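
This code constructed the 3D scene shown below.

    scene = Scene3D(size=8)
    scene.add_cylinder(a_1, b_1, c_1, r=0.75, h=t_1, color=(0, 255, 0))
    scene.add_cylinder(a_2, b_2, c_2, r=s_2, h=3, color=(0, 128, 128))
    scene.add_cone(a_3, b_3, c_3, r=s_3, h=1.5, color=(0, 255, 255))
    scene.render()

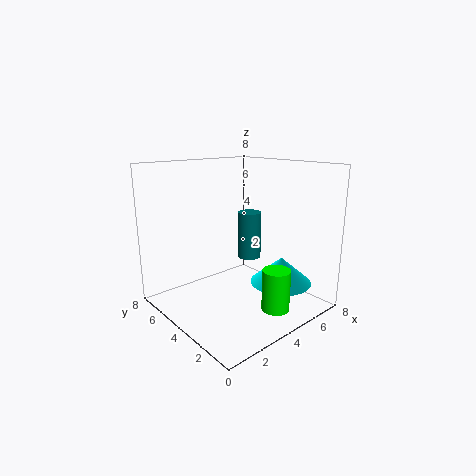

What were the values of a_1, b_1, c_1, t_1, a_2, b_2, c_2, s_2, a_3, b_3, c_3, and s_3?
a_1 = 4.5
b_1 = 1.5
c_1 = 0.5
t_1 = 2.25
a_2 = 6.5
b_2 = 5.75
c_2 = 1.75
s_2 = 0.75
a_3 = 6
b_3 = 2.5
c_3 = 1.25
s_3 = 1.75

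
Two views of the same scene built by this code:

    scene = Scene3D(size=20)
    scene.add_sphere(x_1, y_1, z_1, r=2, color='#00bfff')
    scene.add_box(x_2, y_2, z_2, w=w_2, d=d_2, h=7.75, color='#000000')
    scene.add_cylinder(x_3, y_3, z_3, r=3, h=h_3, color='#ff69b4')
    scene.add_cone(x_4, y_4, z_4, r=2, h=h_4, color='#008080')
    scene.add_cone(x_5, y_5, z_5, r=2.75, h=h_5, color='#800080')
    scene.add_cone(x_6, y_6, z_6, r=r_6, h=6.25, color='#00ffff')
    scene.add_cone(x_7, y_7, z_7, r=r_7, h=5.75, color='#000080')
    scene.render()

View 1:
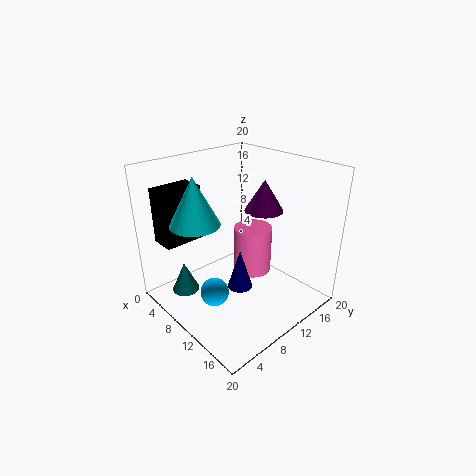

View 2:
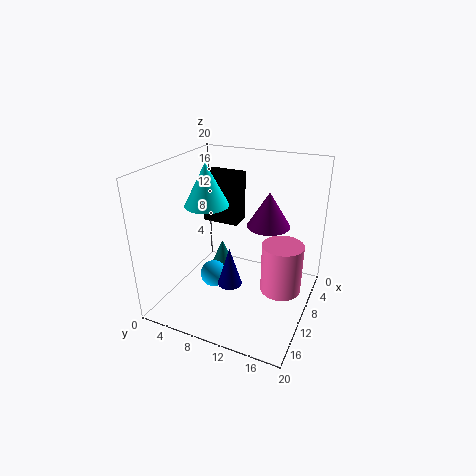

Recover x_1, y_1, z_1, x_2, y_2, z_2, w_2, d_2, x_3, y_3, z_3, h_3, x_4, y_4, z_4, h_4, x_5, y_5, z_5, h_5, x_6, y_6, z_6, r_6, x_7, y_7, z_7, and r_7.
x_1 = 9.75, y_1 = 5.75, z_1 = 2.75, x_2 = 1.75, y_2 = 1.75, z_2 = 9.25, w_2 = 3.5, d_2 = 5.75, x_3 = 7.25, y_3 = 15.75, z_3 = 1.25, h_3 = 7.5, x_4 = 4.25, y_4 = 4.5, z_4 = 1, h_4 = 4.5, x_5 = 10.5, y_5 = 14.5, z_5 = 13, h_5 = 4.5, x_6 = 8.25, y_6 = 4.25, z_6 = 13.25, r_6 = 3.25, x_7 = 11.25, y_7 = 9.25, z_7 = 3, r_7 = 1.75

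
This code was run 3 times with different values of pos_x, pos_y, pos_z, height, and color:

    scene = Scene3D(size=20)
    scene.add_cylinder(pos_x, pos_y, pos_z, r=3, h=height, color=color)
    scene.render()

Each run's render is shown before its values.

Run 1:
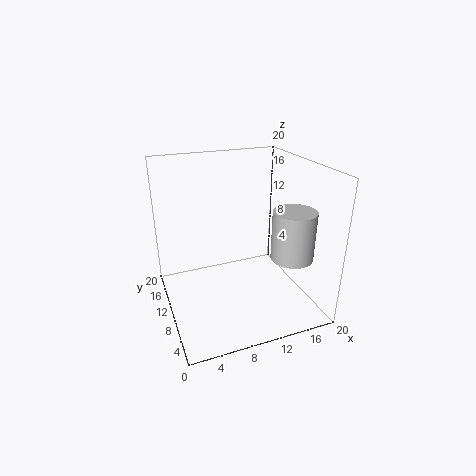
pos_x = 17, pos_y = 7, pos_z = 7, height = 7, color = 'lightgray'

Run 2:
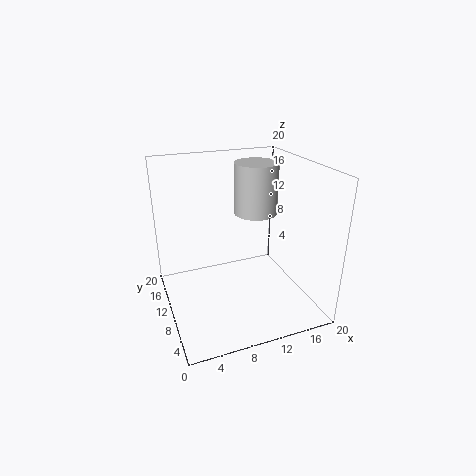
pos_x = 13, pos_y = 11, pos_z = 13, height = 7, color = 'lightgray'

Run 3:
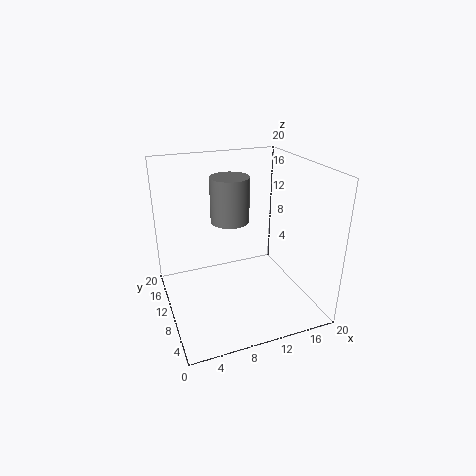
pos_x = 11, pos_y = 16, pos_z = 10, height = 7, color = 'gray'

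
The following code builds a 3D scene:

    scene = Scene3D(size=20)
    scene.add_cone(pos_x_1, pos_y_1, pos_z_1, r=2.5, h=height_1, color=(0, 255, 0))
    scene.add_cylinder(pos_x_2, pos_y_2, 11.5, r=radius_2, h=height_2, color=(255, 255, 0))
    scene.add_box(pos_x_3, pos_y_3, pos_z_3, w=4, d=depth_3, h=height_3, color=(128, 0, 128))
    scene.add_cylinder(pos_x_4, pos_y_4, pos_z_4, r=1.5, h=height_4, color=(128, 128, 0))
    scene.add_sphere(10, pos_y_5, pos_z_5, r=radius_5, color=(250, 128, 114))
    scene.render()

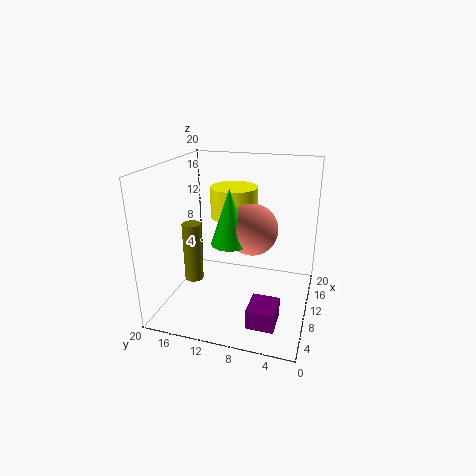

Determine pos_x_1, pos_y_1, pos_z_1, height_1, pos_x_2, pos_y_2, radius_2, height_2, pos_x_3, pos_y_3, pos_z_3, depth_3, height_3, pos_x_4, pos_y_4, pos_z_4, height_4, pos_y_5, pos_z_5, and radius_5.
pos_x_1 = 8, pos_y_1 = 10.5, pos_z_1 = 10, height_1 = 7.5, pos_x_2 = 14.5, pos_y_2 = 12, radius_2 = 3.5, height_2 = 4.5, pos_x_3 = 1.5, pos_y_3 = 3, pos_z_3 = 2, depth_3 = 3.5, height_3 = 2.5, pos_x_4 = 13, pos_y_4 = 18.5, pos_z_4 = 0.5, height_4 = 9.5, pos_y_5 = 8, pos_z_5 = 11.5, radius_5 = 3.5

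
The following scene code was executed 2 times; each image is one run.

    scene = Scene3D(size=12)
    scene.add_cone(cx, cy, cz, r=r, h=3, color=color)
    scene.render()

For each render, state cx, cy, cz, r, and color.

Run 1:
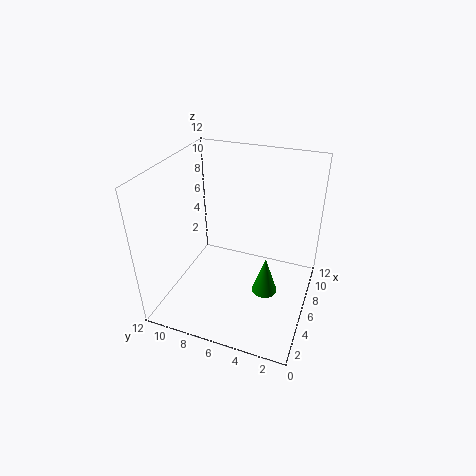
cx = 4
cy = 3
cz = 3
r = 1
color = 'green'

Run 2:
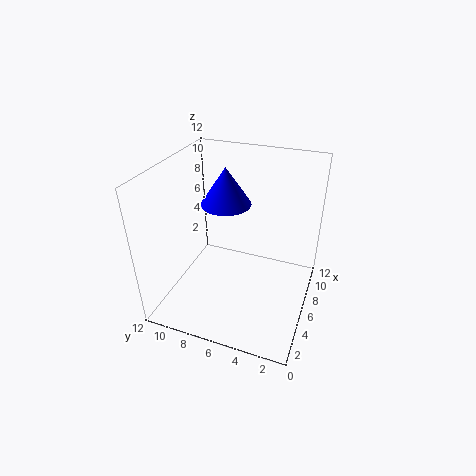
cx = 6
cy = 7
cz = 9
r = 2
color = 'blue'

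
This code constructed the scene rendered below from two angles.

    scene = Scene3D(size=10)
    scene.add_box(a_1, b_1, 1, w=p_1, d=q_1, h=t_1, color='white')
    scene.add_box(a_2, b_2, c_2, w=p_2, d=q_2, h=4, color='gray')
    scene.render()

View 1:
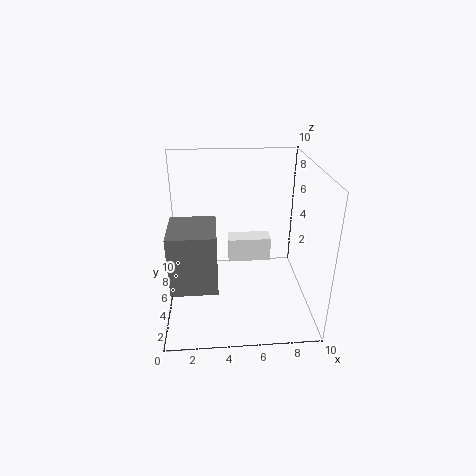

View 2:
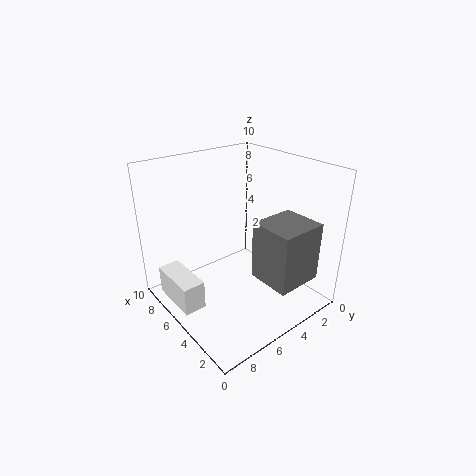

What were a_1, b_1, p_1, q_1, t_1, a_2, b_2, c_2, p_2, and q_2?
a_1 = 4.5; b_1 = 8.25; p_1 = 3.5; q_1 = 1.5; t_1 = 2; a_2 = 0.5; b_2 = 1.75; c_2 = 2.75; p_2 = 3; q_2 = 3.25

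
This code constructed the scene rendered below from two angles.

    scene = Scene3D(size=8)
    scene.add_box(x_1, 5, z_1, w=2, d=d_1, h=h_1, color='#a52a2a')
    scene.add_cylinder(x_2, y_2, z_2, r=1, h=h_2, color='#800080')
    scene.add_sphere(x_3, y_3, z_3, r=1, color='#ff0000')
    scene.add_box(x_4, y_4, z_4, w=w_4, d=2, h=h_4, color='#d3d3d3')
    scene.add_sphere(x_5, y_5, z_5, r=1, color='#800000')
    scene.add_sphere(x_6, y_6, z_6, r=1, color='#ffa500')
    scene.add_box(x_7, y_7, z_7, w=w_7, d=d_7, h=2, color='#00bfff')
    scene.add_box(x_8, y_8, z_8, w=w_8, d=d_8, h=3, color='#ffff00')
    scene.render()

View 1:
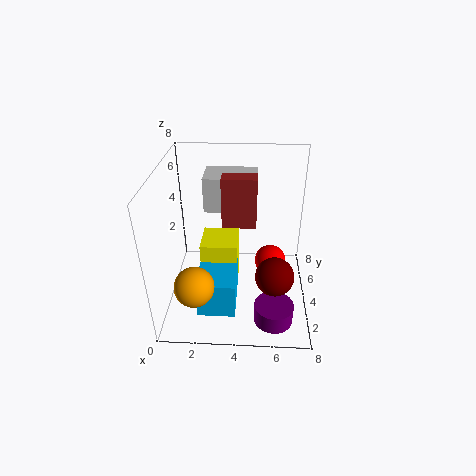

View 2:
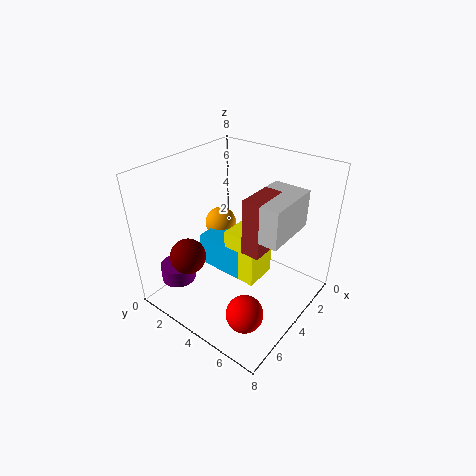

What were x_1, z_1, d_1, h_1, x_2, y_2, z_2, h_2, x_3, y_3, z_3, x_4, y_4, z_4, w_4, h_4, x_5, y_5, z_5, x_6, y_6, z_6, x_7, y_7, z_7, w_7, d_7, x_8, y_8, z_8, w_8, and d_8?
x_1 = 3, z_1 = 4, d_1 = 1, h_1 = 3, x_2 = 6, y_2 = 1, z_2 = 1, h_2 = 1, x_3 = 6, y_3 = 6, z_3 = 1, x_4 = 2, y_4 = 5, z_4 = 5, w_4 = 3, h_4 = 2, x_5 = 6, y_5 = 2, z_5 = 3, x_6 = 2, y_6 = 1, z_6 = 3, x_7 = 2, y_7 = 1, z_7 = 1, w_7 = 2, d_7 = 3, x_8 = 2, y_8 = 3, z_8 = 1, w_8 = 2, d_8 = 2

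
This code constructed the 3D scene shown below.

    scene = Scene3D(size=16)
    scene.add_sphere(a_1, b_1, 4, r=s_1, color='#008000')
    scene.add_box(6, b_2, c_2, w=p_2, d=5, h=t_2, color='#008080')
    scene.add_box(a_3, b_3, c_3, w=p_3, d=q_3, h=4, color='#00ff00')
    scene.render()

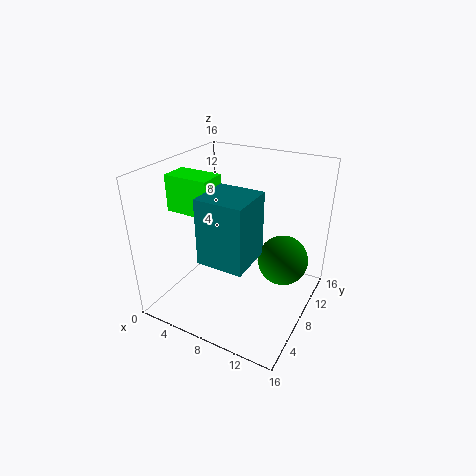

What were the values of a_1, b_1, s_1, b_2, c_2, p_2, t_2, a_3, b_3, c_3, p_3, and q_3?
a_1 = 12; b_1 = 12; s_1 = 3; b_2 = 3; c_2 = 7; p_2 = 5; t_2 = 7; a_3 = 1; b_3 = 5; c_3 = 11; p_3 = 5; q_3 = 3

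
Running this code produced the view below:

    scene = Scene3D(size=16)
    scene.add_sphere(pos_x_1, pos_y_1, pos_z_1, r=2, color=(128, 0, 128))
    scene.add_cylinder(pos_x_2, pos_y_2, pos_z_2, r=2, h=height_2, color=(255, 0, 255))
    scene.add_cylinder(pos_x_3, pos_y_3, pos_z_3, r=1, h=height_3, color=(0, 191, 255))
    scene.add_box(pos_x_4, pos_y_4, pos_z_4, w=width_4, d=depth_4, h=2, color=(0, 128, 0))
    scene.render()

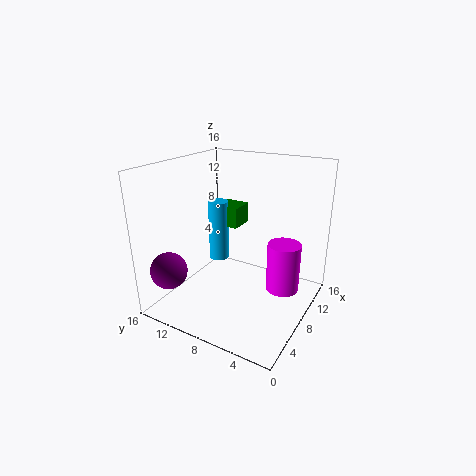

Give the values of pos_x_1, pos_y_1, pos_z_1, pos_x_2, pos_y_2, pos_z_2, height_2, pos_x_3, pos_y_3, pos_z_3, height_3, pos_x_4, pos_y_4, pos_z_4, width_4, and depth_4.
pos_x_1 = 2.5; pos_y_1 = 13.5; pos_z_1 = 5; pos_x_2 = 12; pos_y_2 = 4; pos_z_2 = 0.5; height_2 = 6; pos_x_3 = 5; pos_y_3 = 8.5; pos_z_3 = 7; height_3 = 6; pos_x_4 = 5; pos_y_4 = 6.5; pos_z_4 = 10.5; width_4 = 2.5; depth_4 = 2.5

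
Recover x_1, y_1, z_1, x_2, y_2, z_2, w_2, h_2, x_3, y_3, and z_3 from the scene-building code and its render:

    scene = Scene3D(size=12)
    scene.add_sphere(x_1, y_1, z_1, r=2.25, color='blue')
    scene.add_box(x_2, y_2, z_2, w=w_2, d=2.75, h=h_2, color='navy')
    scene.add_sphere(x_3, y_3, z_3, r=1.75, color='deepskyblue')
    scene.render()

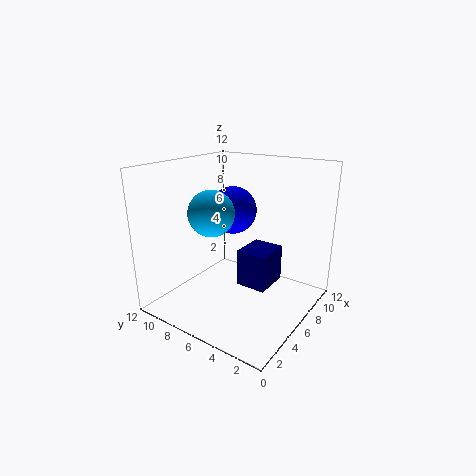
x_1 = 9.5
y_1 = 9
z_1 = 7
x_2 = 6.5
y_2 = 3.75
z_2 = 1.25
w_2 = 3.25
h_2 = 3.25
x_3 = 3.25
y_3 = 6.5
z_3 = 8.75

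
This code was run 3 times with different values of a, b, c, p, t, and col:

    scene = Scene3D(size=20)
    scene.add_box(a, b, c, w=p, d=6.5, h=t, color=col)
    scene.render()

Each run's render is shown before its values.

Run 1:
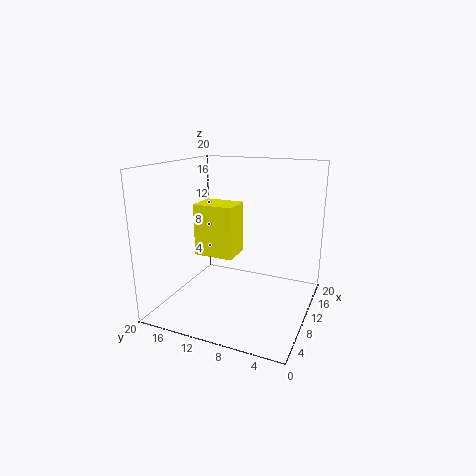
a = 14, b = 13, c = 4.5, p = 5, t = 8.5, col = 'yellow'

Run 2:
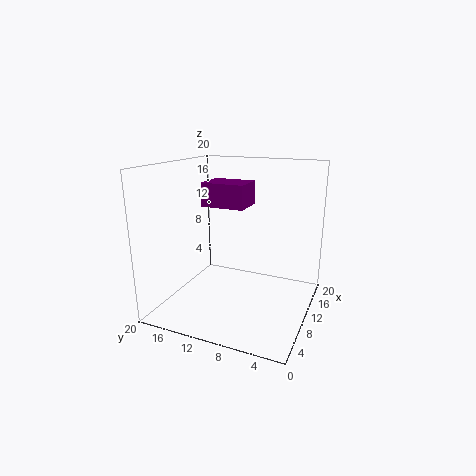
a = 11.5, b = 10, c = 13.5, p = 5, t = 3.5, col = 'purple'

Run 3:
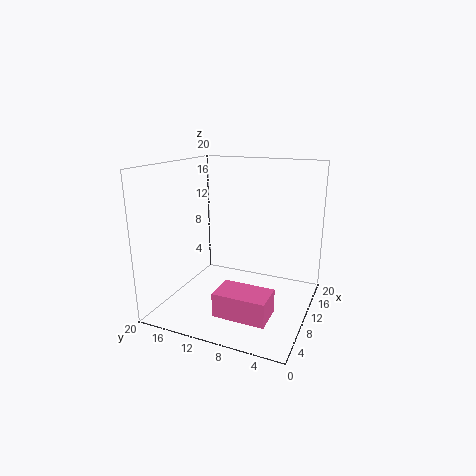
a = 1, b = 3, c = 3, p = 4, t = 3, col = 'hotpink'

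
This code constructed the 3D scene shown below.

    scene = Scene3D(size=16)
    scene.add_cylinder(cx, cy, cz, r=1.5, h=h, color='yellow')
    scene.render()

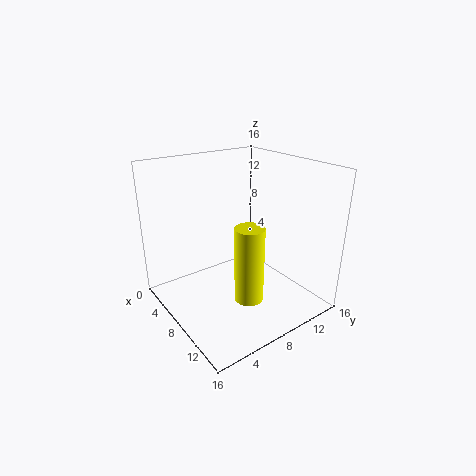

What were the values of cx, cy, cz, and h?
cx = 12
cy = 6.5
cz = 3
h = 8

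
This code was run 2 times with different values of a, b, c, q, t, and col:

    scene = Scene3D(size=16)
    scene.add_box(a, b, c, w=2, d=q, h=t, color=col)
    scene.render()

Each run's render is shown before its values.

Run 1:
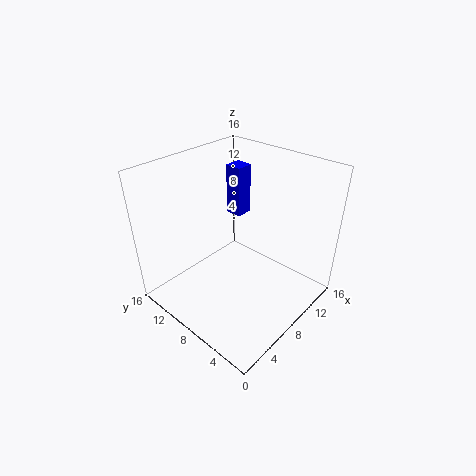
a = 11; b = 10.5; c = 8.5; q = 2; t = 6; col = 'blue'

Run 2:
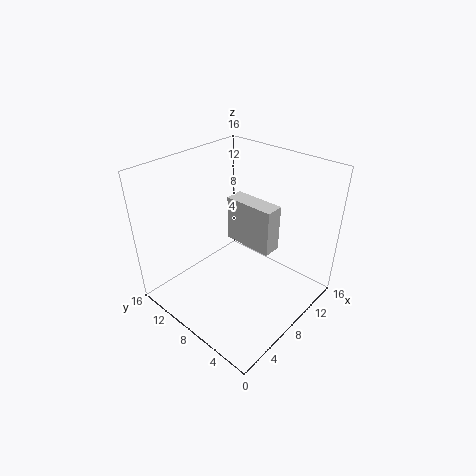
a = 8; b = 4; c = 7.5; q = 5.5; t = 5; col = 'lightgray'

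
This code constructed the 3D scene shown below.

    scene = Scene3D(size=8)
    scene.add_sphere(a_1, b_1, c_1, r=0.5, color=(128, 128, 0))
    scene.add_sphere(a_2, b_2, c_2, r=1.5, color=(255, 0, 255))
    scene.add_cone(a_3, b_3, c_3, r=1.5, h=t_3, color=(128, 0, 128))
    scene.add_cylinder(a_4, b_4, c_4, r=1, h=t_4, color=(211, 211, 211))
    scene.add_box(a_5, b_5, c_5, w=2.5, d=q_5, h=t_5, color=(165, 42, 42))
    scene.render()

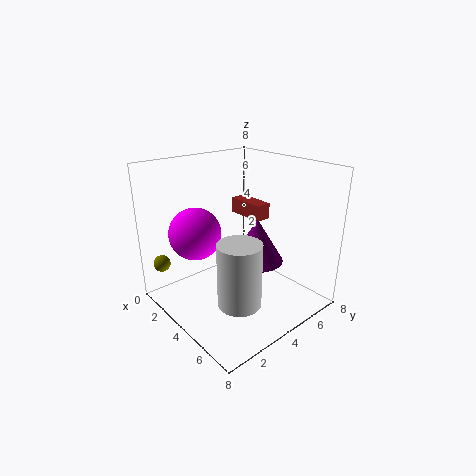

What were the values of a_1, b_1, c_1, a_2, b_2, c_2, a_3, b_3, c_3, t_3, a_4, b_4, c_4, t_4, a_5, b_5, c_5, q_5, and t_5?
a_1 = 0.5; b_1 = 1; c_1 = 2; a_2 = 2; b_2 = 2.5; c_2 = 4; a_3 = 4.5; b_3 = 5; c_3 = 2.5; t_3 = 2.5; a_4 = 7; b_4 = 1.5; c_4 = 2.5; t_4 = 3; a_5 = 0.5; b_5 = 6.5; c_5 = 4; q_5 = 1; t_5 = 1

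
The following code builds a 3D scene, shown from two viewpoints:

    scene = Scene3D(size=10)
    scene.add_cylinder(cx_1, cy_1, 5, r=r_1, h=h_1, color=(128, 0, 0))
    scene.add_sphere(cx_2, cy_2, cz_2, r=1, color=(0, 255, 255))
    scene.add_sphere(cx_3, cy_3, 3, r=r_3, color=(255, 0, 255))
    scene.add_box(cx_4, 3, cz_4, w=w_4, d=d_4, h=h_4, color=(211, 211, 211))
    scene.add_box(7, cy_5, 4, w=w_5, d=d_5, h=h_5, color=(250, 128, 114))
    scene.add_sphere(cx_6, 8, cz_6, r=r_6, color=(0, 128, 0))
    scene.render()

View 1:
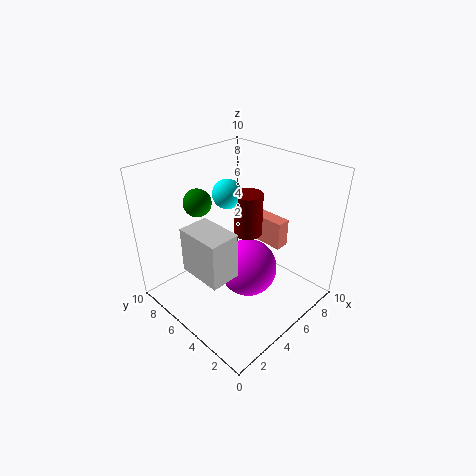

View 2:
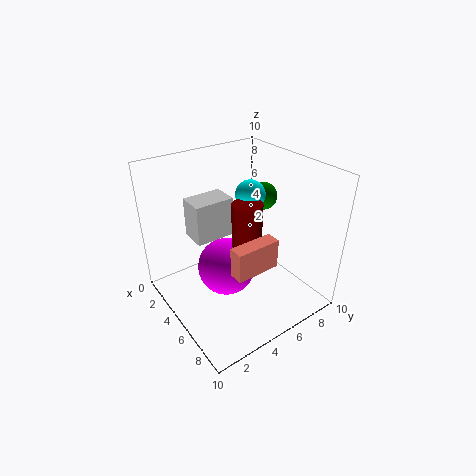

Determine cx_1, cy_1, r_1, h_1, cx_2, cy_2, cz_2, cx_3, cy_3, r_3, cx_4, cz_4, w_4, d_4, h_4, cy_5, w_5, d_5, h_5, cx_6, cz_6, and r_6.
cx_1 = 6, cy_1 = 5, r_1 = 1, h_1 = 3, cx_2 = 5, cy_2 = 6, cz_2 = 8, cx_3 = 5, cy_3 = 4, r_3 = 2, cx_4 = 1, cz_4 = 4, w_4 = 2, d_4 = 3, h_4 = 3, cy_5 = 3, w_5 = 1, d_5 = 3, h_5 = 2, cx_6 = 4, cz_6 = 7, r_6 = 1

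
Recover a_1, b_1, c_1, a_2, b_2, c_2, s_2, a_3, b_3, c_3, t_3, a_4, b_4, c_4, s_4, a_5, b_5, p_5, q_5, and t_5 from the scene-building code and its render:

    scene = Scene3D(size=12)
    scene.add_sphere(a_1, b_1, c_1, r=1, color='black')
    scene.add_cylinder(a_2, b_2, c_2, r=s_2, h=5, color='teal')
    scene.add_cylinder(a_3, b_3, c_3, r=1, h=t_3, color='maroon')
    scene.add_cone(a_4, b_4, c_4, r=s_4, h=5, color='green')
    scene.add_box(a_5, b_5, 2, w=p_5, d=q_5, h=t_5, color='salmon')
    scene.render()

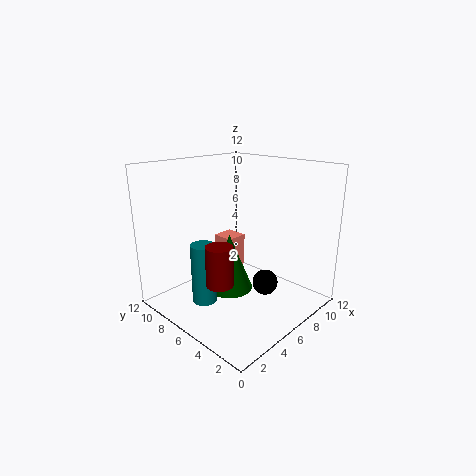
a_1 = 6
b_1 = 3
c_1 = 3
a_2 = 3
b_2 = 7
c_2 = 1
s_2 = 1
a_3 = 2
b_3 = 4
c_3 = 4
t_3 = 3
a_4 = 6
b_4 = 7
c_4 = 1
s_4 = 2
a_5 = 7
b_5 = 8
p_5 = 2
q_5 = 2
t_5 = 3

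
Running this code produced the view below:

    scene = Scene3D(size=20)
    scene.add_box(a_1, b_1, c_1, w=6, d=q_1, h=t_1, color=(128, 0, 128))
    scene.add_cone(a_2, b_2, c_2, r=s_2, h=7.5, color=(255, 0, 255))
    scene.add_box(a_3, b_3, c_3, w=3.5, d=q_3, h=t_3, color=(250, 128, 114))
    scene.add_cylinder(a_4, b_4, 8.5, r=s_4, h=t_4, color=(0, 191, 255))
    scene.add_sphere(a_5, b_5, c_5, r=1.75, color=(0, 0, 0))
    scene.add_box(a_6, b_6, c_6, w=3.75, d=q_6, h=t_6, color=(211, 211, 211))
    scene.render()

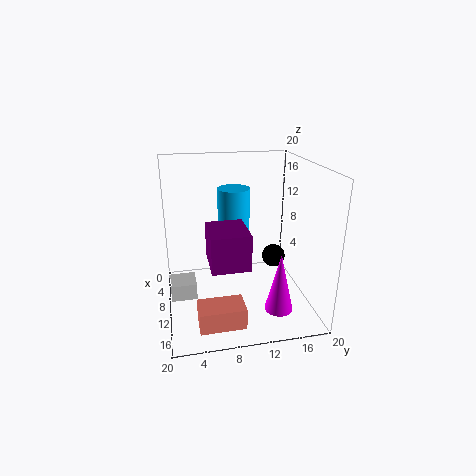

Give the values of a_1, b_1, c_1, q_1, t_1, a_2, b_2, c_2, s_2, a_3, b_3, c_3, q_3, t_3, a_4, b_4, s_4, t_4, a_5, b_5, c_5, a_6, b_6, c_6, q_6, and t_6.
a_1 = 10, b_1 = 5.5, c_1 = 8, q_1 = 5, t_1 = 4.75, a_2 = 18, b_2 = 13.5, c_2 = 3.5, s_2 = 1.75, a_3 = 15.5, b_3 = 3.5, c_3 = 1.75, q_3 = 5.75, t_3 = 2.75, a_4 = 3.25, b_4 = 10.75, s_4 = 2.5, t_4 = 6.75, a_5 = 7.25, b_5 = 16.25, c_5 = 5.25, a_6 = 5.5, b_6 = 0.25, c_6 = 0.25, q_6 = 3.75, t_6 = 2.5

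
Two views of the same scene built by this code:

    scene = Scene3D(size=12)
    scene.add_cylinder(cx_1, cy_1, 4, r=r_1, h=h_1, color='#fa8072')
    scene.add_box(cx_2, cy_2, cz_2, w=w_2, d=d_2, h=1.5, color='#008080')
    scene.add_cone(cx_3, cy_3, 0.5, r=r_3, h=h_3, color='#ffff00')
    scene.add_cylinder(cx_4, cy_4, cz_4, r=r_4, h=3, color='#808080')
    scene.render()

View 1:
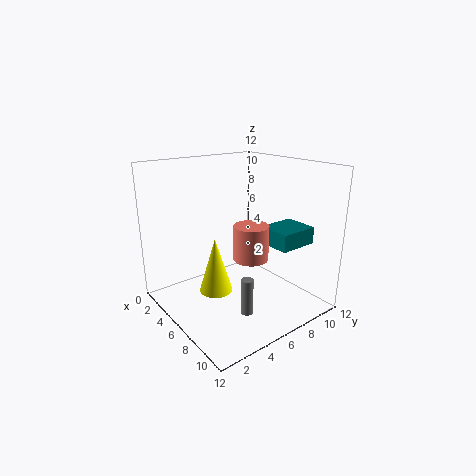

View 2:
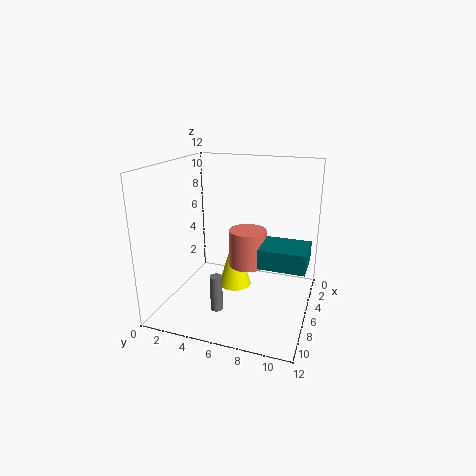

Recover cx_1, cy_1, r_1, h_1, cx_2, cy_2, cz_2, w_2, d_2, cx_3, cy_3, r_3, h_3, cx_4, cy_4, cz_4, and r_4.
cx_1 = 6.5; cy_1 = 7; r_1 = 1.5; h_1 = 3; cx_2 = 6; cy_2 = 8.5; cz_2 = 5; w_2 = 3; d_2 = 3.5; cx_3 = 4; cy_3 = 5; r_3 = 1.5; h_3 = 5; cx_4 = 8.5; cy_4 = 5; cz_4 = 0.5; r_4 = 0.5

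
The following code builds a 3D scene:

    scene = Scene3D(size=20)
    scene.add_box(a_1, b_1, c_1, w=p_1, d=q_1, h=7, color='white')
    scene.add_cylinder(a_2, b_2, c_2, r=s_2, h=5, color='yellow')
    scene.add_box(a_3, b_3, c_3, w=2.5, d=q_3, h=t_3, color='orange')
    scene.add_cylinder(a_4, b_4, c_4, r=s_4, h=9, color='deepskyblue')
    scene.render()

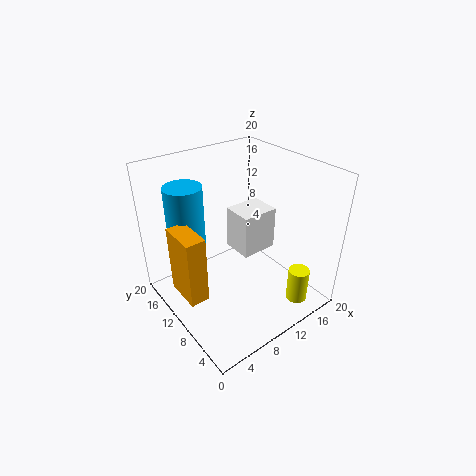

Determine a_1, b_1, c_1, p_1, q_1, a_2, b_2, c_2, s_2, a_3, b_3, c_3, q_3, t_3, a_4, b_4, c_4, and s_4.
a_1 = 13.5
b_1 = 12.5
c_1 = 3.5
p_1 = 6
q_1 = 5
a_2 = 16
b_2 = 3.5
c_2 = 0.5
s_2 = 1.5
a_3 = 0.5
b_3 = 7
c_3 = 5
q_3 = 5
t_3 = 9
a_4 = 4
b_4 = 13.5
c_4 = 9
s_4 = 2.5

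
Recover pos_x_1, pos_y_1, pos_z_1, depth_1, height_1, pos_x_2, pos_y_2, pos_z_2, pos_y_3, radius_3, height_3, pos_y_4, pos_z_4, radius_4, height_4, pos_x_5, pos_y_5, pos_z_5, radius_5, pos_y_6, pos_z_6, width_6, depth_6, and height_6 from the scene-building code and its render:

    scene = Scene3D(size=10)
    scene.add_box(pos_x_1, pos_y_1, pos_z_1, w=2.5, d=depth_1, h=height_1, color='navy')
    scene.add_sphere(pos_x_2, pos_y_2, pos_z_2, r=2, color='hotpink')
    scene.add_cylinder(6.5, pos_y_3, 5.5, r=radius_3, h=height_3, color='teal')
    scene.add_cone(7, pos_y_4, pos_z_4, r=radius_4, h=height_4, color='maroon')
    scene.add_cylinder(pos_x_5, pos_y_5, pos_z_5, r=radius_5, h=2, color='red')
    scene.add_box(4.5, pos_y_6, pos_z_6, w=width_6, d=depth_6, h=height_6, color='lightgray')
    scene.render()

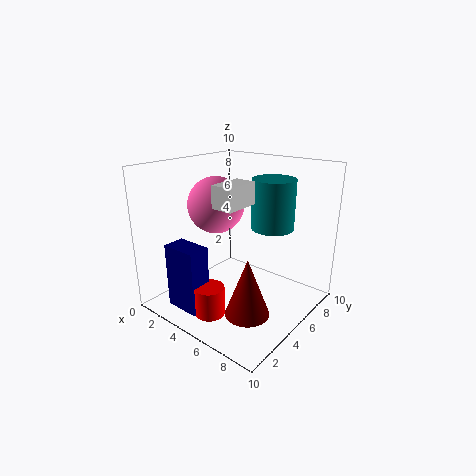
pos_x_1 = 2
pos_y_1 = 1
pos_z_1 = 0.5
depth_1 = 1.5
height_1 = 4.5
pos_x_2 = 3
pos_y_2 = 5
pos_z_2 = 7
pos_y_3 = 7
radius_3 = 1.5
height_3 = 3.5
pos_y_4 = 3.5
pos_z_4 = 0.5
radius_4 = 1.5
height_4 = 4
pos_x_5 = 5
pos_y_5 = 2
pos_z_5 = 0.5
radius_5 = 1
pos_y_6 = 3
pos_z_6 = 7.5
width_6 = 1.5
depth_6 = 2.5
height_6 = 1.5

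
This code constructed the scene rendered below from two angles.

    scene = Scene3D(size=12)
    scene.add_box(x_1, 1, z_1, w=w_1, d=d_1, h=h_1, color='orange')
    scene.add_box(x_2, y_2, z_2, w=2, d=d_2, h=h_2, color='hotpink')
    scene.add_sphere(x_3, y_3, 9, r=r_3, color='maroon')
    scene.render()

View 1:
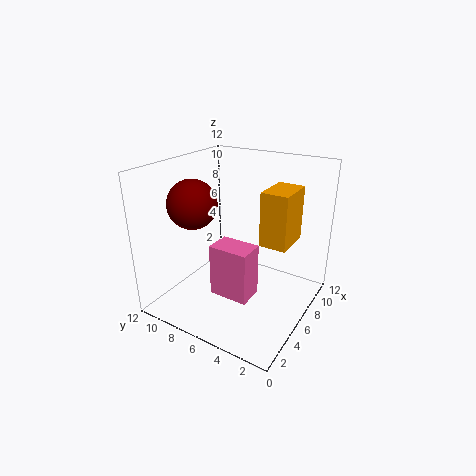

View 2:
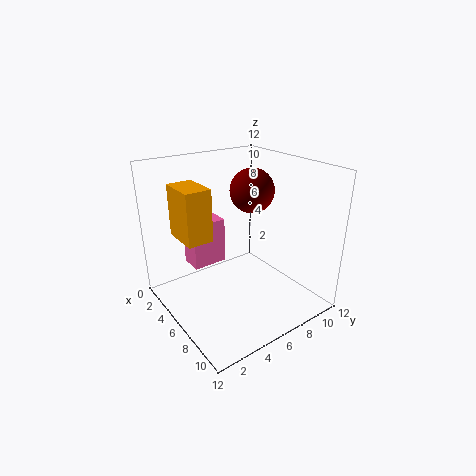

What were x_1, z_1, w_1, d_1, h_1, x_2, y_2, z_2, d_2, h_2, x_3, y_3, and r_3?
x_1 = 4
z_1 = 7
w_1 = 3
d_1 = 2
h_1 = 4
x_2 = 2
y_2 = 3
z_2 = 3
d_2 = 3
h_2 = 4
x_3 = 4
y_3 = 9
r_3 = 2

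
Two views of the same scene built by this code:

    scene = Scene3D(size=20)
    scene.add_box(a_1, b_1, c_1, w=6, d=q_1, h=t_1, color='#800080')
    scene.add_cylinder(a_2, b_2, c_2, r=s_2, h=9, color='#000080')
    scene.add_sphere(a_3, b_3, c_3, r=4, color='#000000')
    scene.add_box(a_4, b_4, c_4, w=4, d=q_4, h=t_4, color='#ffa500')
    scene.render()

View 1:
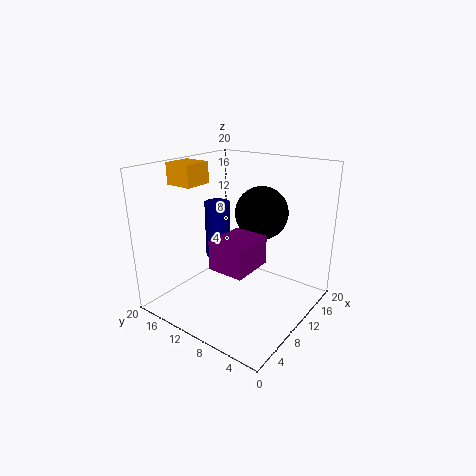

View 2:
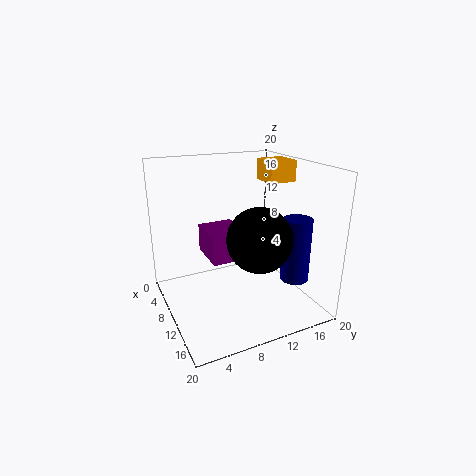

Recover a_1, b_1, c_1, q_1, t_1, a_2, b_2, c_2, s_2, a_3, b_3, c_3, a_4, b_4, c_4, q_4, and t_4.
a_1 = 5
b_1 = 6
c_1 = 7
q_1 = 5
t_1 = 4
a_2 = 14
b_2 = 17
c_2 = 4
s_2 = 2
a_3 = 16
b_3 = 10
c_3 = 12
a_4 = 6
b_4 = 15
c_4 = 17
q_4 = 4
t_4 = 3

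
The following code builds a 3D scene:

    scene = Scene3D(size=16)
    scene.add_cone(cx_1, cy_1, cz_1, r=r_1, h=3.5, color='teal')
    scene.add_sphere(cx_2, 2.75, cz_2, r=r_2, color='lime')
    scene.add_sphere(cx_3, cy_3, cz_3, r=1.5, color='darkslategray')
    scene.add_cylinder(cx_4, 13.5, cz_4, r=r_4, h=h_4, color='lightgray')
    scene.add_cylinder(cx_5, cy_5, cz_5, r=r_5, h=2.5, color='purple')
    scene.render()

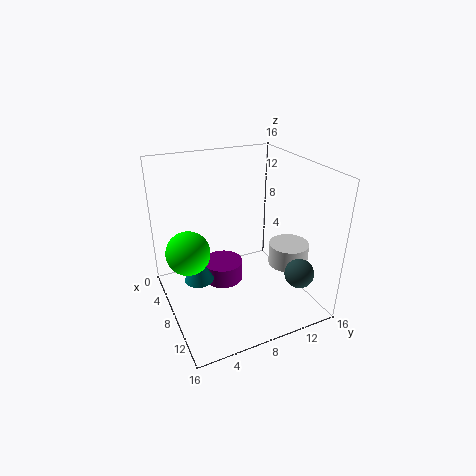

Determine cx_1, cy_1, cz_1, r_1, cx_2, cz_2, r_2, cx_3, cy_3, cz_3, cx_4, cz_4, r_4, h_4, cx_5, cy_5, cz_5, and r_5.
cx_1 = 5.5, cy_1 = 4, cz_1 = 2, r_1 = 1.75, cx_2 = 6, cz_2 = 6.25, r_2 = 2.5, cx_3 = 14.25, cy_3 = 12, cz_3 = 6, cx_4 = 10, cz_4 = 4.5, r_4 = 2.25, h_4 = 2.5, cx_5 = 4, cy_5 = 7.75, cz_5 = 0.25, r_5 = 2.5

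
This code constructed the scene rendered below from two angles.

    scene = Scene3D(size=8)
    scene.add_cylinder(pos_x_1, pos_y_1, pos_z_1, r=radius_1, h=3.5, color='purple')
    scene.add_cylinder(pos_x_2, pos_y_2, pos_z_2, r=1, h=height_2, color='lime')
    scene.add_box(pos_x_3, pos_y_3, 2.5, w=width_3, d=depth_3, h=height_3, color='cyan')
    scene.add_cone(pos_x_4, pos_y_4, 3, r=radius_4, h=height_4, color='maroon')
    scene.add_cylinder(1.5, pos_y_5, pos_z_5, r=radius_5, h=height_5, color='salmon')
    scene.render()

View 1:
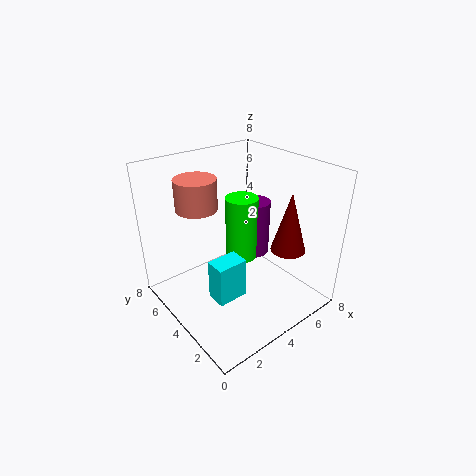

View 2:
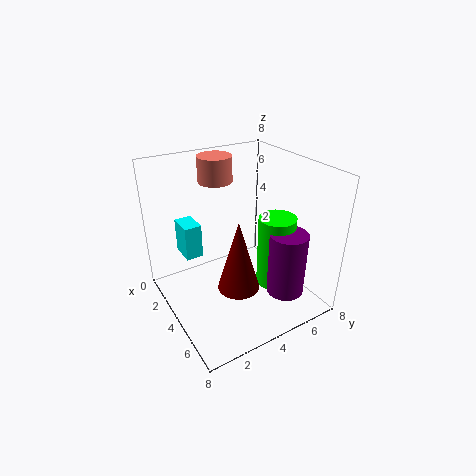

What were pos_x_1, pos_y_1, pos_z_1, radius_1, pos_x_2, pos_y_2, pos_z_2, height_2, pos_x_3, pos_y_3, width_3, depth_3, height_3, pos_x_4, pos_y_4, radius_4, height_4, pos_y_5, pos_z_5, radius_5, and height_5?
pos_x_1 = 6.5; pos_y_1 = 5.5; pos_z_1 = 1.5; radius_1 = 1; pos_x_2 = 5.5; pos_y_2 = 5.5; pos_z_2 = 1.5; height_2 = 4; pos_x_3 = 1; pos_y_3 = 1.5; width_3 = 1.5; depth_3 = 1; height_3 = 2; pos_x_4 = 6.5; pos_y_4 = 2.5; radius_4 = 1; height_4 = 3.5; pos_y_5 = 4; pos_z_5 = 6.5; radius_5 = 1; height_5 = 1.5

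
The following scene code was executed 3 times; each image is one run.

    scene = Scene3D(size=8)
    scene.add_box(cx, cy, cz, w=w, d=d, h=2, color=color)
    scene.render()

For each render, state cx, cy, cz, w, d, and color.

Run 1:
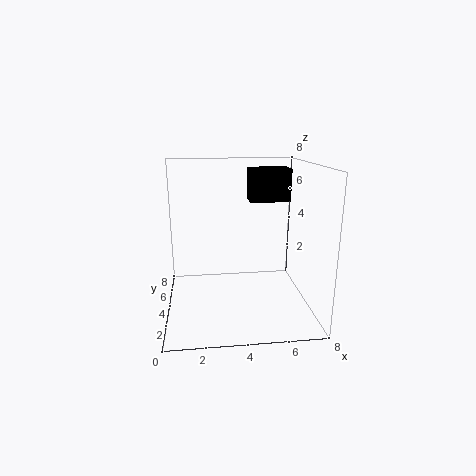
cx = 5
cy = 6
cz = 5.5
w = 2.5
d = 1.5
color = 'black'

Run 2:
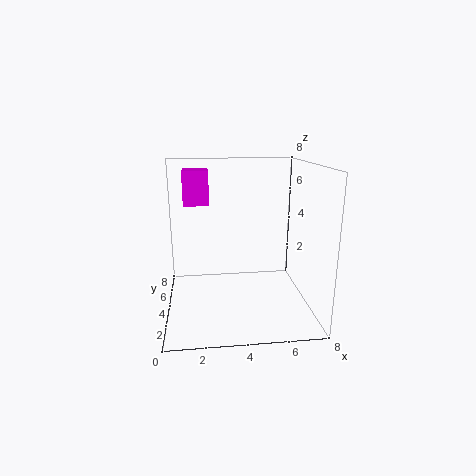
cx = 1
cy = 5.5
cz = 5.5
w = 1.5
d = 1.5
color = 'magenta'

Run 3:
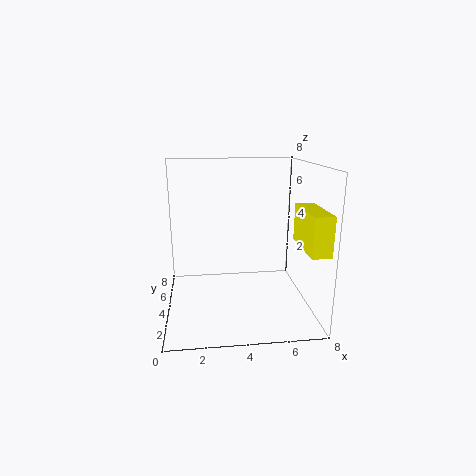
cx = 7
cy = 0.5
cz = 4
w = 1
d = 3
color = 'yellow'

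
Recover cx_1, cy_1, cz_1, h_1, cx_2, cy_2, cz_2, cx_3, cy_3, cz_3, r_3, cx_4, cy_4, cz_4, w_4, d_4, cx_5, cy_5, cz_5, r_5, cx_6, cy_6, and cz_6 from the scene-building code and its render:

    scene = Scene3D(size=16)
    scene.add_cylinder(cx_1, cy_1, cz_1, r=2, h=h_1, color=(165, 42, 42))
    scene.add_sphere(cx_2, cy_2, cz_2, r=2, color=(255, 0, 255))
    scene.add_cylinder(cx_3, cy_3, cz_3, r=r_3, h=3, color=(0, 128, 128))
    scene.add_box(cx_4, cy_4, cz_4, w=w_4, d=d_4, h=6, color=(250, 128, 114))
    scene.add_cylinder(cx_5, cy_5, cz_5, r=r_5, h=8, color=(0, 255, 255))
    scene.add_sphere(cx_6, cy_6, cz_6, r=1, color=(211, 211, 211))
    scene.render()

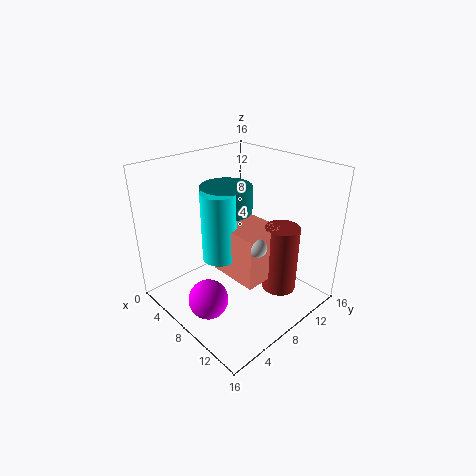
cx_1 = 11; cy_1 = 12; cz_1 = 1; h_1 = 8; cx_2 = 10; cy_2 = 2; cz_2 = 4; cx_3 = 5; cy_3 = 9; cz_3 = 10; r_3 = 3; cx_4 = 5; cy_4 = 7; cz_4 = 3; w_4 = 6; d_4 = 5; cx_5 = 6; cy_5 = 7; cz_5 = 5; r_5 = 2; cx_6 = 11; cy_6 = 8; cz_6 = 8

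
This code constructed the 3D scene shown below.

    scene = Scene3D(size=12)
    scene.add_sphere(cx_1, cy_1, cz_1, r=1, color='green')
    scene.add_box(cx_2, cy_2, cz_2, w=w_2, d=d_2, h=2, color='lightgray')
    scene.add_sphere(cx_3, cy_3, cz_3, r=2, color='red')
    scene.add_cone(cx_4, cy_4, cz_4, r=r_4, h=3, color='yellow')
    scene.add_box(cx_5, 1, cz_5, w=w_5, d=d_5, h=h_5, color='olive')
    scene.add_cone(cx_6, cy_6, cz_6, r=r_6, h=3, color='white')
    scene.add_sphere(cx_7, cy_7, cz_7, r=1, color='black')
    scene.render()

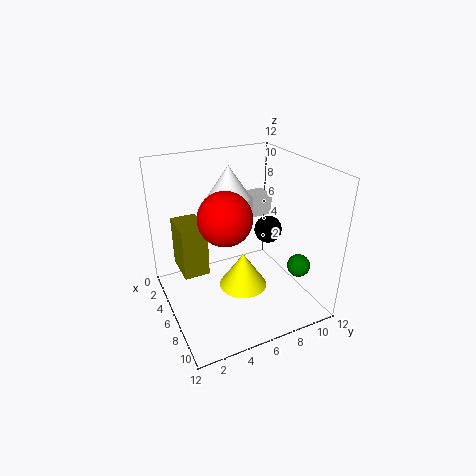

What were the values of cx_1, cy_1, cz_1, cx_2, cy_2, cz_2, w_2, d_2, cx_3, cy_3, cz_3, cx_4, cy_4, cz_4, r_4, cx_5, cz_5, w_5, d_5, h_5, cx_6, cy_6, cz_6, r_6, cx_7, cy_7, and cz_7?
cx_1 = 8, cy_1 = 11, cz_1 = 3, cx_2 = 1, cy_2 = 9, cz_2 = 6, w_2 = 2, d_2 = 2, cx_3 = 8, cy_3 = 4, cz_3 = 9, cx_4 = 7, cy_4 = 6, cz_4 = 2, r_4 = 2, cx_5 = 4, cz_5 = 4, w_5 = 3, d_5 = 2, h_5 = 4, cx_6 = 2, cy_6 = 7, cz_6 = 8, r_6 = 2, cx_7 = 9, cy_7 = 7, cz_7 = 8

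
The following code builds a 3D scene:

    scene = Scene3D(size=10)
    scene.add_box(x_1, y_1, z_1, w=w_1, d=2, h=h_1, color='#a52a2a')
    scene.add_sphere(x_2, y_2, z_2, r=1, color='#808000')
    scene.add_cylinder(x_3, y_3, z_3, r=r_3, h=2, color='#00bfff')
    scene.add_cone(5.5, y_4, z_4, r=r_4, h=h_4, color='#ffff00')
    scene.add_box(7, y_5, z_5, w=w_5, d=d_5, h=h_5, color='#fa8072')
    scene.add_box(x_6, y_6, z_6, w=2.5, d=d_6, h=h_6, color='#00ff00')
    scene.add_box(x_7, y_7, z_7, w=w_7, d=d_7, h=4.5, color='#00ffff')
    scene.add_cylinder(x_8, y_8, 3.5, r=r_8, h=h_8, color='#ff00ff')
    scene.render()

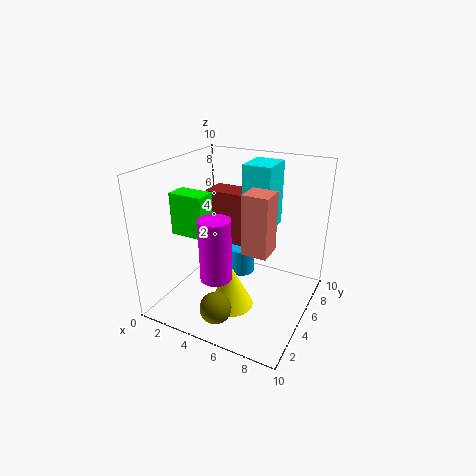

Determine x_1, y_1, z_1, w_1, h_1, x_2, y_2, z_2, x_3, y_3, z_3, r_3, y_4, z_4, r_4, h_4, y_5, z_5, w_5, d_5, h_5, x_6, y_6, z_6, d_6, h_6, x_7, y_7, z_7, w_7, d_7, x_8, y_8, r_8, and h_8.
x_1 = 1.5; y_1 = 6.5; z_1 = 3.5; w_1 = 3; h_1 = 4; x_2 = 5.5; y_2 = 1; z_2 = 2; x_3 = 4.5; y_3 = 6.5; z_3 = 1.5; r_3 = 1; y_4 = 3; z_4 = 1; r_4 = 1.5; h_4 = 3; y_5 = 1.5; z_5 = 6; w_5 = 1.5; d_5 = 1.5; h_5 = 3.5; x_6 = 0.5; y_6 = 3.5; z_6 = 5; d_6 = 1.5; h_6 = 3; x_7 = 5; y_7 = 5.5; z_7 = 5.5; w_7 = 2; d_7 = 2.5; x_8 = 5; y_8 = 2; r_8 = 1; h_8 = 4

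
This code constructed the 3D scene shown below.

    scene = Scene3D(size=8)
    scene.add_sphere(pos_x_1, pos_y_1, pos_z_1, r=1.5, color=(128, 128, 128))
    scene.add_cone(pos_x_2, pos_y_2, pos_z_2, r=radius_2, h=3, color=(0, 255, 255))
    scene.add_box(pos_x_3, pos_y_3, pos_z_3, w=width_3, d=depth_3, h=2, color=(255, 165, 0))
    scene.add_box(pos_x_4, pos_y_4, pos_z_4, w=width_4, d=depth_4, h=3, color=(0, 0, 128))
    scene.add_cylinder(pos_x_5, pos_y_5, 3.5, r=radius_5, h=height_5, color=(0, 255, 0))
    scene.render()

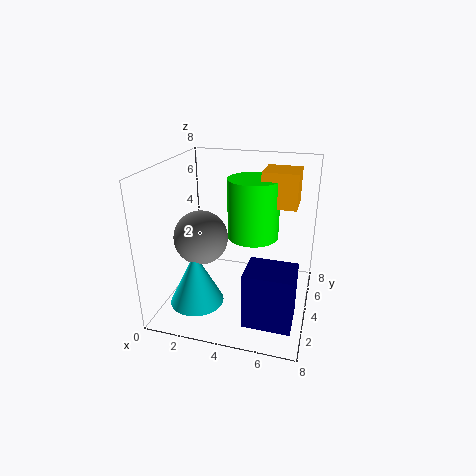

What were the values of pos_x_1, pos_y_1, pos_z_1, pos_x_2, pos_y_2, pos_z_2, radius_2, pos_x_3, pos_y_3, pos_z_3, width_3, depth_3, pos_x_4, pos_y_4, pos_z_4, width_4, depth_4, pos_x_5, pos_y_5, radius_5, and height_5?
pos_x_1 = 2; pos_y_1 = 3.5; pos_z_1 = 4; pos_x_2 = 2; pos_y_2 = 2.5; pos_z_2 = 0.5; radius_2 = 1.5; pos_x_3 = 5; pos_y_3 = 5; pos_z_3 = 5.5; width_3 = 2; depth_3 = 2; pos_x_4 = 5; pos_y_4 = 1; pos_z_4 = 0.5; width_4 = 2.5; depth_4 = 2; pos_x_5 = 4.5; pos_y_5 = 5.5; radius_5 = 1.5; height_5 = 3.5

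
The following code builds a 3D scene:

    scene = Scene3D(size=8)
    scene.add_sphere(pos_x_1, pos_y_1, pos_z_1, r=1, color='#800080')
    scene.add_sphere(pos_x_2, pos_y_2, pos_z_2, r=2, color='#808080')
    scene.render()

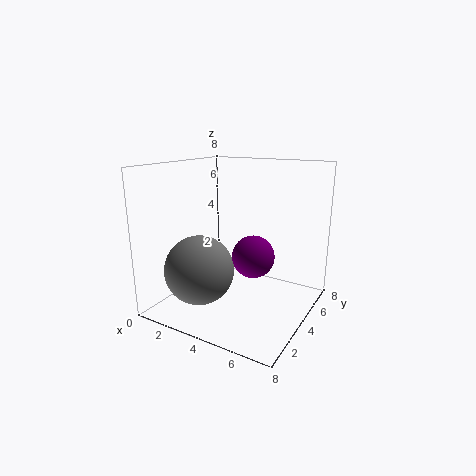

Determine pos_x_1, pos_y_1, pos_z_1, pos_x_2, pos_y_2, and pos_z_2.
pos_x_1 = 6; pos_y_1 = 2; pos_z_1 = 4; pos_x_2 = 2; pos_y_2 = 3; pos_z_2 = 2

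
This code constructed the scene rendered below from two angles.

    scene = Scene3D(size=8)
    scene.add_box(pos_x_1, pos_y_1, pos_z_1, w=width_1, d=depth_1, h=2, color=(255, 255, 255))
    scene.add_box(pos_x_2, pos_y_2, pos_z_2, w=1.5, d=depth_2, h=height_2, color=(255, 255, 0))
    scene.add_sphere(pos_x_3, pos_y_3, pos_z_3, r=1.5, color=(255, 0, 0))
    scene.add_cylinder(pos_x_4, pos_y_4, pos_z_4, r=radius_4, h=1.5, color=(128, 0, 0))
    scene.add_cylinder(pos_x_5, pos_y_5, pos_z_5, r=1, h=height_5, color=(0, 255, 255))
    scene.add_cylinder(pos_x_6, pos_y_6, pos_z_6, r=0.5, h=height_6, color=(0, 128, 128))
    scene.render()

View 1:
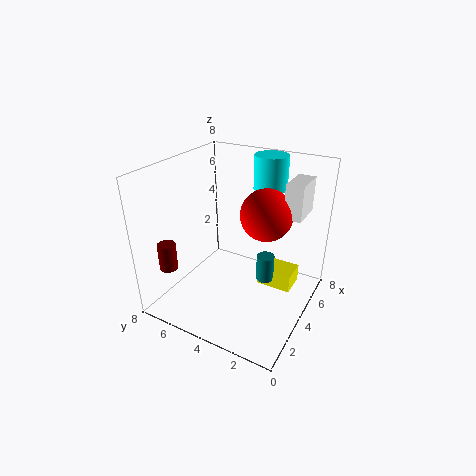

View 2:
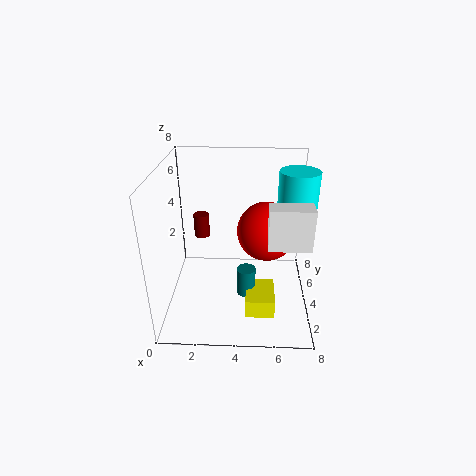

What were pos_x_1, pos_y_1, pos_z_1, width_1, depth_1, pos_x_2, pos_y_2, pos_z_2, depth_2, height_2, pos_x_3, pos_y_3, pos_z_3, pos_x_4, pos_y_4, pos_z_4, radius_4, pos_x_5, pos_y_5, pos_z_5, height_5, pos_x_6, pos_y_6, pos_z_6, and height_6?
pos_x_1 = 5.5
pos_y_1 = 1
pos_z_1 = 5
width_1 = 2
depth_1 = 1
pos_x_2 = 4.5
pos_y_2 = 1
pos_z_2 = 1
depth_2 = 2
height_2 = 1
pos_x_3 = 5.5
pos_y_3 = 3
pos_z_3 = 5
pos_x_4 = 1.5
pos_y_4 = 7
pos_z_4 = 2.5
radius_4 = 0.5
pos_x_5 = 7
pos_y_5 = 3.5
pos_z_5 = 6
height_5 = 2
pos_x_6 = 4.5
pos_y_6 = 2.5
pos_z_6 = 1.5
height_6 = 1.5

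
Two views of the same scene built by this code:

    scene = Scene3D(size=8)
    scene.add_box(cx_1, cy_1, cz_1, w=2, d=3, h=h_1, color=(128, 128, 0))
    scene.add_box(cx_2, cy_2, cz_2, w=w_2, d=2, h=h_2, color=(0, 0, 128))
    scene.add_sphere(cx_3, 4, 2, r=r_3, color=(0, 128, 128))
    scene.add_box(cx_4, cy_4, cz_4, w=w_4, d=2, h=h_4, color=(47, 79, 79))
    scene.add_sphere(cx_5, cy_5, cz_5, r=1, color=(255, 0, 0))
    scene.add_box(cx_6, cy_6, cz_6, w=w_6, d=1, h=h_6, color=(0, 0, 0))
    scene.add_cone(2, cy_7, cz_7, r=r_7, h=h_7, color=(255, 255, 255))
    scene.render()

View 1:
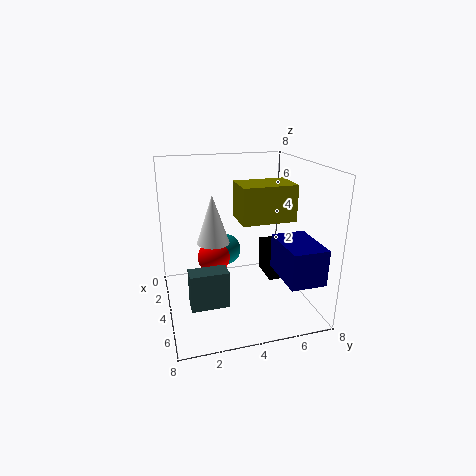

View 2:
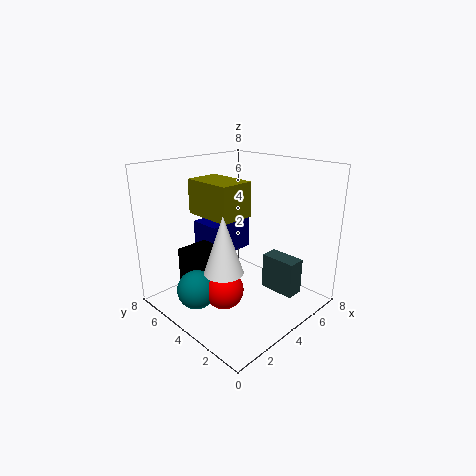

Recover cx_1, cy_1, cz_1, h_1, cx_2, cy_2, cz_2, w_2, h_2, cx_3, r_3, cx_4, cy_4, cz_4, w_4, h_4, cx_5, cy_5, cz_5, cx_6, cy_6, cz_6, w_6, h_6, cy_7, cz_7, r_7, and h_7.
cx_1 = 3, cy_1 = 4, cz_1 = 5, h_1 = 2, cx_2 = 4, cy_2 = 6, cz_2 = 2, w_2 = 3, h_2 = 2, cx_3 = 1, r_3 = 1, cx_4 = 5, cy_4 = 1, cz_4 = 1, w_4 = 1, h_4 = 2, cx_5 = 2, cy_5 = 3, cz_5 = 2, cx_6 = 2, cy_6 = 6, cz_6 = 1, w_6 = 2, h_6 = 2, cy_7 = 3, cz_7 = 3, r_7 = 1, h_7 = 3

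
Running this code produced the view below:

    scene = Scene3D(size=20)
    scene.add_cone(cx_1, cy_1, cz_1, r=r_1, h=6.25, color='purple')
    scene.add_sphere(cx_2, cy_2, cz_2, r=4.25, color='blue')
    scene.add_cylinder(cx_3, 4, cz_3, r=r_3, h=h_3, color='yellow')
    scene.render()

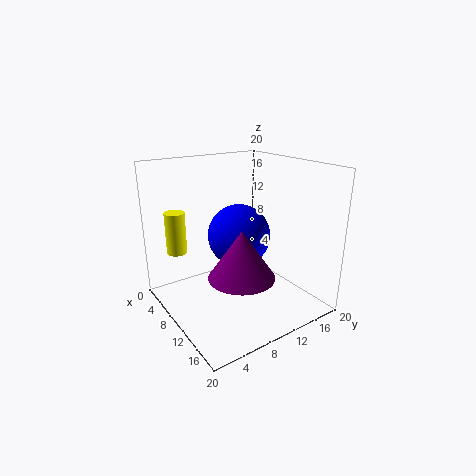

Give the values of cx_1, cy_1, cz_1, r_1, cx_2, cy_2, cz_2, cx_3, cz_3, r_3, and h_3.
cx_1 = 14.5, cy_1 = 7.5, cz_1 = 6.75, r_1 = 4.25, cx_2 = 10.25, cy_2 = 10, cz_2 = 10.5, cx_3 = 2.5, cz_3 = 6.5, r_3 = 1.5, h_3 = 6.25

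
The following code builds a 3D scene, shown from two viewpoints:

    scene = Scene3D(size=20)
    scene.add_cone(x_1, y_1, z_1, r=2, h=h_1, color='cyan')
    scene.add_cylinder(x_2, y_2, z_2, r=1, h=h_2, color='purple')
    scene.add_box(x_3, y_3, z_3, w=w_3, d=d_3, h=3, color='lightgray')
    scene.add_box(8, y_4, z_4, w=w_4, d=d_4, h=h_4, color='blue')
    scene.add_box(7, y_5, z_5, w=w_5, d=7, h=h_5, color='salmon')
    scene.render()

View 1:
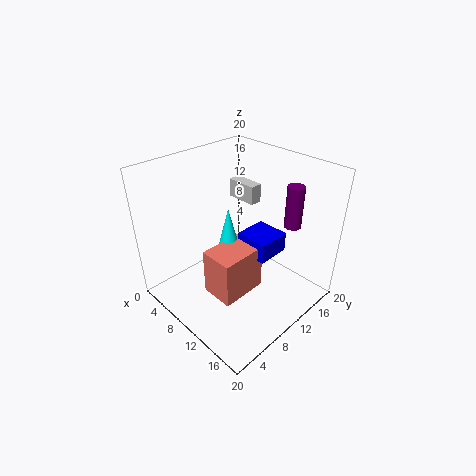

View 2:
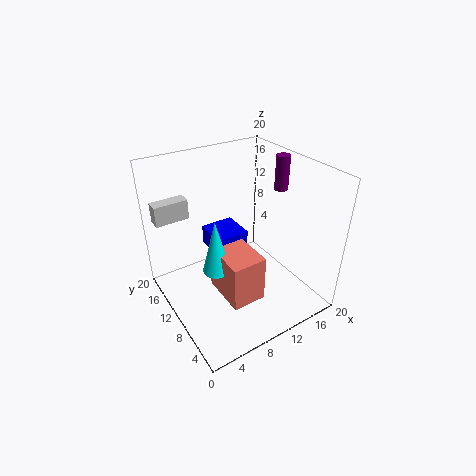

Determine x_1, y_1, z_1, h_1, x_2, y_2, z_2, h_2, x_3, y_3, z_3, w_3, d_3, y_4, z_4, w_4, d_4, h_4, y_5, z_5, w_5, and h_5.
x_1 = 7; y_1 = 11; z_1 = 5; h_1 = 8; x_2 = 18; y_2 = 11; z_2 = 15; h_2 = 5; x_3 = 1; y_3 = 17; z_3 = 11; w_3 = 5; d_3 = 2; y_4 = 12; z_4 = 6; w_4 = 5; d_4 = 5; h_4 = 3; y_5 = 6; z_5 = 1; w_5 = 5; h_5 = 7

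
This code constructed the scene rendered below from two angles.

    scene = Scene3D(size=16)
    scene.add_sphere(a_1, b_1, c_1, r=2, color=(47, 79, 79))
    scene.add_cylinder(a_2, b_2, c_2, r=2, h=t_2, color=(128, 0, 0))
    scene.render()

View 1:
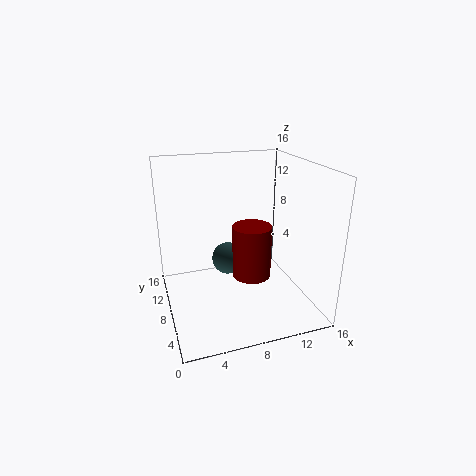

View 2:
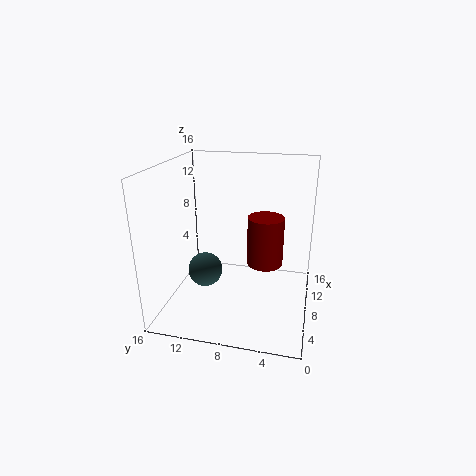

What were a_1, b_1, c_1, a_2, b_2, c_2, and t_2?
a_1 = 8; b_1 = 12; c_1 = 3.5; a_2 = 8.5; b_2 = 5; c_2 = 5; t_2 = 5.5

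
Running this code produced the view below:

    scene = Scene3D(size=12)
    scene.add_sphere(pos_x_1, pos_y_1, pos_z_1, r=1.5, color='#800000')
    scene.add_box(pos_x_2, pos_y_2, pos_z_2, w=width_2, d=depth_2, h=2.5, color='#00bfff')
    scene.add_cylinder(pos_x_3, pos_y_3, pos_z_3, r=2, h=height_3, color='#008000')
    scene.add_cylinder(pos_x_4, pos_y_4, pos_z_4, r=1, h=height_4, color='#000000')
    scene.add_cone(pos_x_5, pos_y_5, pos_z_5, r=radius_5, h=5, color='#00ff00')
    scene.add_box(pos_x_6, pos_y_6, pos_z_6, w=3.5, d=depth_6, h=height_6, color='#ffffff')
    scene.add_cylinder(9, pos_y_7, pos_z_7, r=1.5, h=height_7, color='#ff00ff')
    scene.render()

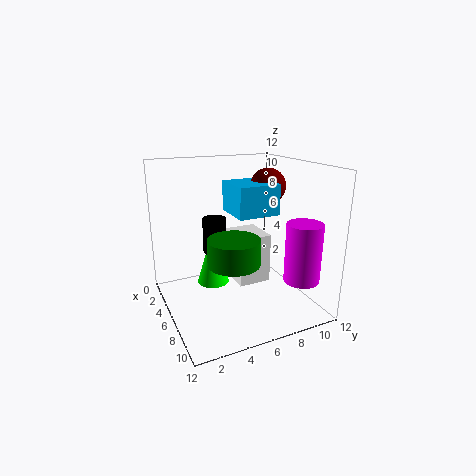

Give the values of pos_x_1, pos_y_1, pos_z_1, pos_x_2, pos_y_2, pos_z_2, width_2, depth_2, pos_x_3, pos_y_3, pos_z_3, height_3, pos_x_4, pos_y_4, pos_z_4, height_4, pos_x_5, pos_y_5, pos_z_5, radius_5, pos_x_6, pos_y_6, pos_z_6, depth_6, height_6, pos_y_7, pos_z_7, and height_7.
pos_x_1 = 5.5; pos_y_1 = 9; pos_z_1 = 10; pos_x_2 = 4; pos_y_2 = 5.5; pos_z_2 = 8; width_2 = 3.5; depth_2 = 3.5; pos_x_3 = 8.5; pos_y_3 = 4.5; pos_z_3 = 5; height_3 = 2; pos_x_4 = 4.5; pos_y_4 = 4.5; pos_z_4 = 4.5; height_4 = 3; pos_x_5 = 2.5; pos_y_5 = 5; pos_z_5 = 0.5; radius_5 = 1.5; pos_x_6 = 2; pos_y_6 = 6.5; pos_z_6 = 1; depth_6 = 3; height_6 = 4.5; pos_y_7 = 10.5; pos_z_7 = 2.5; height_7 = 5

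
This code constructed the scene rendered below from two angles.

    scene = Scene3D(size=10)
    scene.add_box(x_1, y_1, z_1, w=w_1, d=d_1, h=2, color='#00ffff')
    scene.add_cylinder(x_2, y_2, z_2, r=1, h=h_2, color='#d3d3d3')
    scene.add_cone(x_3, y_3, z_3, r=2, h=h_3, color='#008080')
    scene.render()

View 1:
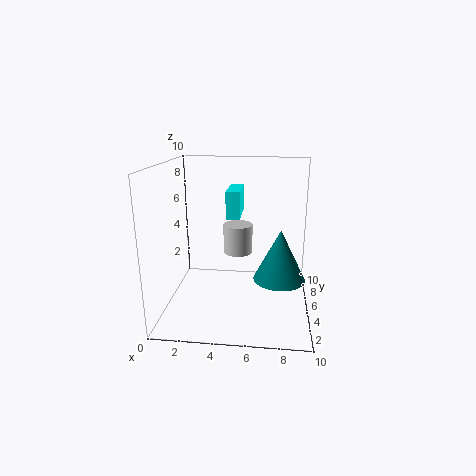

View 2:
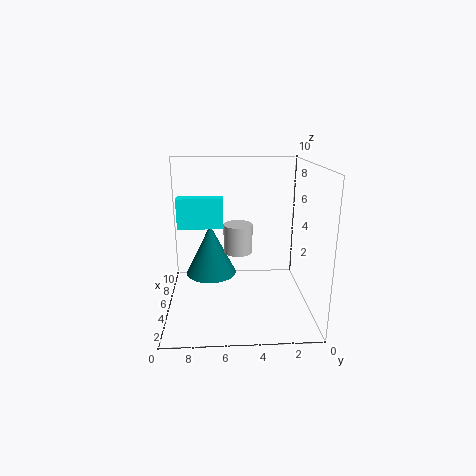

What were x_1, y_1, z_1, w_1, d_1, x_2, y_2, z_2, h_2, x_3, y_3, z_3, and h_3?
x_1 = 4, y_1 = 6, z_1 = 6, w_1 = 1, d_1 = 3, x_2 = 5, y_2 = 5, z_2 = 4, h_2 = 2, x_3 = 8, y_3 = 7, z_3 = 1, h_3 = 4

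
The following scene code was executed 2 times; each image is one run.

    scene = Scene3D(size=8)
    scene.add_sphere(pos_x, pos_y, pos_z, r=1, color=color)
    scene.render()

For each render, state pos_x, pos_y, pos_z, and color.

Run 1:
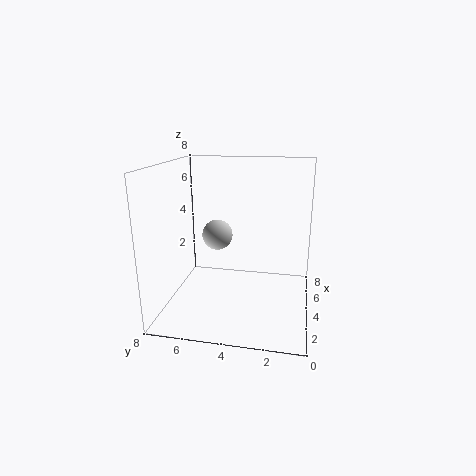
pos_x = 7
pos_y = 6
pos_z = 3
color = 'lightgray'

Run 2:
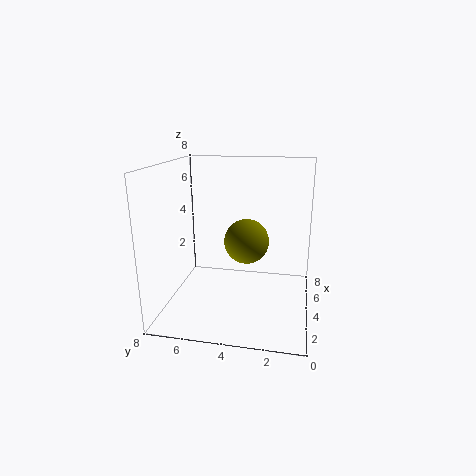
pos_x = 1
pos_y = 3
pos_z = 5
color = 'olive'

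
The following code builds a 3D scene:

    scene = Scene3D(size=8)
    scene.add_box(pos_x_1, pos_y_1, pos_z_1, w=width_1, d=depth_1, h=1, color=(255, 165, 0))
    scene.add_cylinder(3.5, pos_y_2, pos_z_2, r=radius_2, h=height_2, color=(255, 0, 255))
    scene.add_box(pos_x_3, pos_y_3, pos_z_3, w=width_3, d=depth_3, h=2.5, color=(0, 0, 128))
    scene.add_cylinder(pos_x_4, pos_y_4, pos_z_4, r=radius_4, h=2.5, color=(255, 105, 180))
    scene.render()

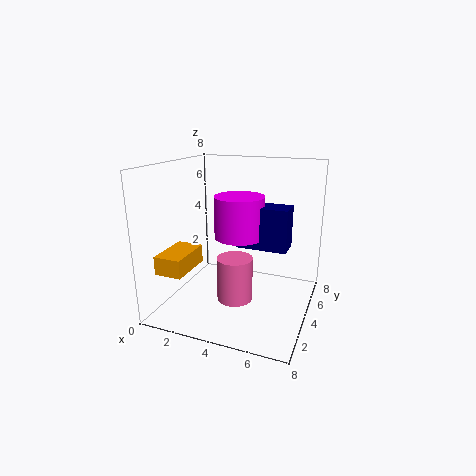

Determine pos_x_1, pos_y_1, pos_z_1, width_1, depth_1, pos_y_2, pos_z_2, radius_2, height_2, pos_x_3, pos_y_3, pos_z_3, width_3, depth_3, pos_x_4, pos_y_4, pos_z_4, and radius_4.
pos_x_1 = 0.5; pos_y_1 = 1; pos_z_1 = 2.5; width_1 = 1.5; depth_1 = 2.5; pos_y_2 = 5.5; pos_z_2 = 3.5; radius_2 = 1.5; height_2 = 2.5; pos_x_3 = 3.5; pos_y_3 = 5; pos_z_3 = 3; width_3 = 3; depth_3 = 1.5; pos_x_4 = 4; pos_y_4 = 3.5; pos_z_4 = 0.5; radius_4 = 1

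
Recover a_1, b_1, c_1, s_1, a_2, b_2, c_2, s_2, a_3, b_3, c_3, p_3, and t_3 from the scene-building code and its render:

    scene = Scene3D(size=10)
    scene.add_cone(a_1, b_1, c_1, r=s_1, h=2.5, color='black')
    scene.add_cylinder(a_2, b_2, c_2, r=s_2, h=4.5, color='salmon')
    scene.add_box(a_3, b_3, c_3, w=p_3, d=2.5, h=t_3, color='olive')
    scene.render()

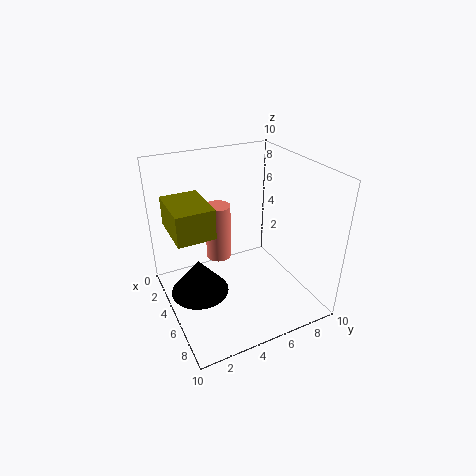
a_1 = 5
b_1 = 2
c_1 = 1.5
s_1 = 2
a_2 = 1.5
b_2 = 5
c_2 = 1.5
s_2 = 1
a_3 = 2.5
b_3 = 0.5
c_3 = 6
p_3 = 3.5
t_3 = 2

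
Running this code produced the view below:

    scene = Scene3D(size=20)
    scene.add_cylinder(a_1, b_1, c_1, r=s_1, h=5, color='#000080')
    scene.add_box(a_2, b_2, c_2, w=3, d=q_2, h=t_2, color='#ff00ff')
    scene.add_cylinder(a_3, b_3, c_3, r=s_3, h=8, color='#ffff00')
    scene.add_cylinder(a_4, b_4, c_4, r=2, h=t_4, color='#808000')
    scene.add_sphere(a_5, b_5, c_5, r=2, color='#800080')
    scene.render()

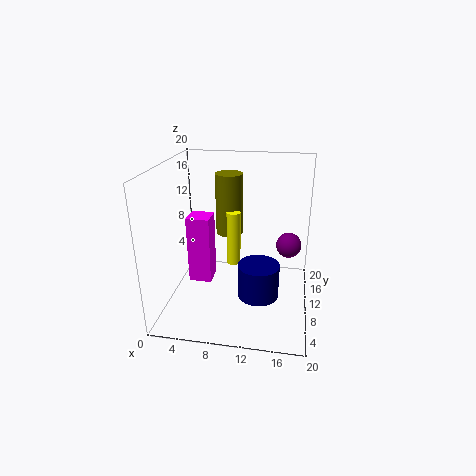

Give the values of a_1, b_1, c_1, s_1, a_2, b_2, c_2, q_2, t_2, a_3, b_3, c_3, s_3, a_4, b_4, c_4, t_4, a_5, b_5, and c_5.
a_1 = 13
b_1 = 10
c_1 = 1
s_1 = 3
a_2 = 4
b_2 = 6
c_2 = 5
q_2 = 3
t_2 = 9
a_3 = 9
b_3 = 12
c_3 = 5
s_3 = 1
a_4 = 8
b_4 = 14
c_4 = 9
t_4 = 9
a_5 = 17
b_5 = 17
c_5 = 6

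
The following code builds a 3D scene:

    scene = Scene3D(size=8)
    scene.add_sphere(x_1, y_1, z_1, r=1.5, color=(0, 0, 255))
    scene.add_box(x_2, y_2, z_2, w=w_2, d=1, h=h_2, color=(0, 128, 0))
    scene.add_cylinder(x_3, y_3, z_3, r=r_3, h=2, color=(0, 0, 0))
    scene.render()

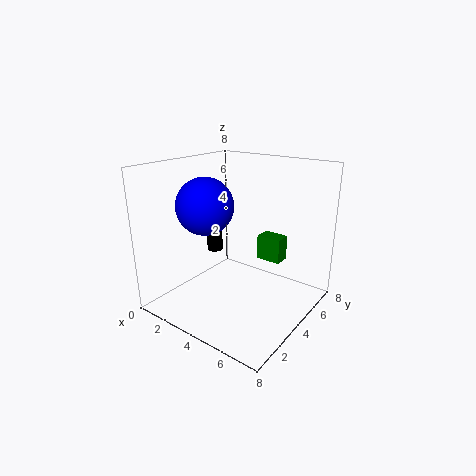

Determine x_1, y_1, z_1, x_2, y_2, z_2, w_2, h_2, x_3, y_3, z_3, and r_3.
x_1 = 3; y_1 = 2.5; z_1 = 6; x_2 = 4; y_2 = 6; z_2 = 2; w_2 = 1.5; h_2 = 1.5; x_3 = 1; y_3 = 5.5; z_3 = 2; r_3 = 0.5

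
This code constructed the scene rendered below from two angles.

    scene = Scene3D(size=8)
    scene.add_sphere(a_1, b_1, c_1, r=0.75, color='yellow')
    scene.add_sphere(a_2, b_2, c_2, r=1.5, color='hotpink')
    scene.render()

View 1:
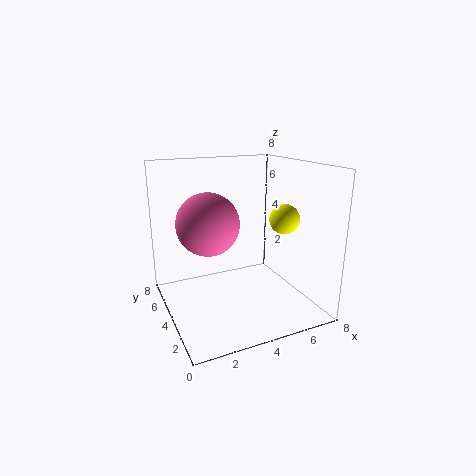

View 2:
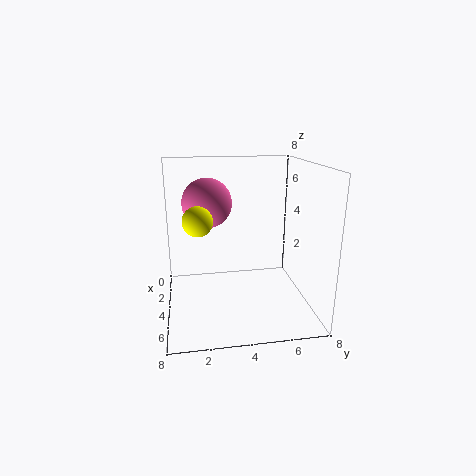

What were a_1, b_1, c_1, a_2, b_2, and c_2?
a_1 = 5.5
b_1 = 1.75
c_1 = 5.5
a_2 = 1.75
b_2 = 2.5
c_2 = 5.5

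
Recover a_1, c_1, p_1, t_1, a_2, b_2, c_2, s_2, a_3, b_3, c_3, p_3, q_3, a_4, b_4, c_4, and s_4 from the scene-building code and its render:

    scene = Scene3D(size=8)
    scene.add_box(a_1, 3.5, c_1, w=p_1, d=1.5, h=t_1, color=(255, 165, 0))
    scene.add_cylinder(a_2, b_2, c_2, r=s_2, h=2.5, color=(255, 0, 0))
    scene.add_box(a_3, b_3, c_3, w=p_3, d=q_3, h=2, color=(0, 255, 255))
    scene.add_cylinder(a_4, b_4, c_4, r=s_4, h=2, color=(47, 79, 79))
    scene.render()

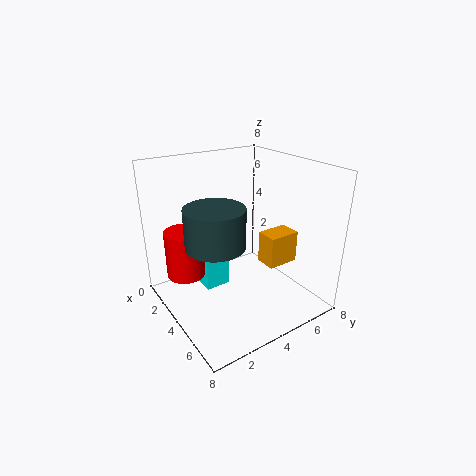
a_1 = 6.5, c_1 = 4, p_1 = 1, t_1 = 1.5, a_2 = 3.5, b_2 = 1, c_2 = 2.5, s_2 = 1, a_3 = 0.5, b_3 = 2.5, c_3 = 0.5, p_3 = 2.5, q_3 = 1.5, a_4 = 5, b_4 = 2, c_4 = 4.5, s_4 = 1.5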